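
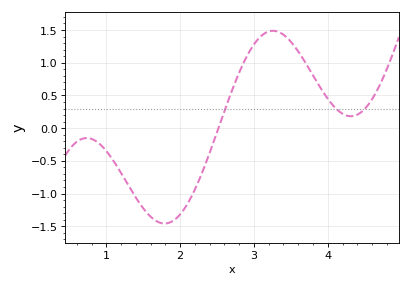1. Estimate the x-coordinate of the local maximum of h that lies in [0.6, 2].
0.734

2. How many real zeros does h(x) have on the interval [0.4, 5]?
1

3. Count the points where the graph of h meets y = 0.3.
3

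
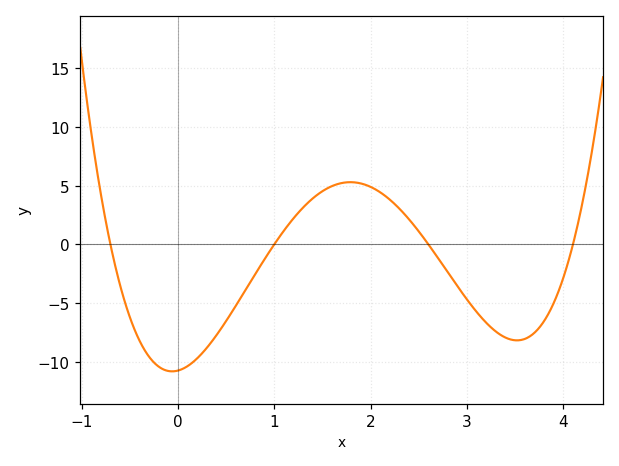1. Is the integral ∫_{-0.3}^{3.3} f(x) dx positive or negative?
negative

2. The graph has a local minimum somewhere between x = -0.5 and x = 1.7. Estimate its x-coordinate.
-0.1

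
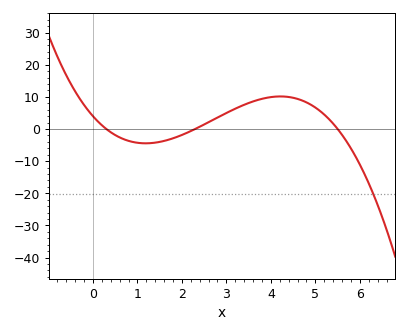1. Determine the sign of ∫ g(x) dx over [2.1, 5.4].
positive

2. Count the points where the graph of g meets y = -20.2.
1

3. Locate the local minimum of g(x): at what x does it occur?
1.2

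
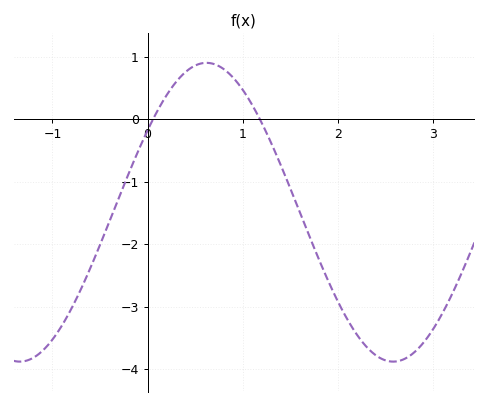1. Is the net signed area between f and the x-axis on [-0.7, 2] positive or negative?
negative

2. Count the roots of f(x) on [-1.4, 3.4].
2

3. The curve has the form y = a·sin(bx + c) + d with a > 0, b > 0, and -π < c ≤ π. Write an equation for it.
y = 2.39sin(1.6x + 0.58) - 1.49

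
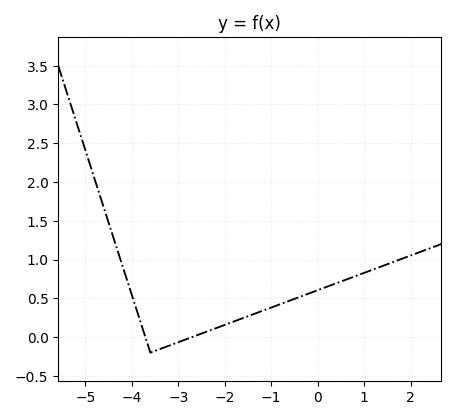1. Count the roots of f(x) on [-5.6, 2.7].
2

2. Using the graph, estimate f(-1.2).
0.337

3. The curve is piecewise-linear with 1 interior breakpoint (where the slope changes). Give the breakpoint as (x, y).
(-3.6, -0.2)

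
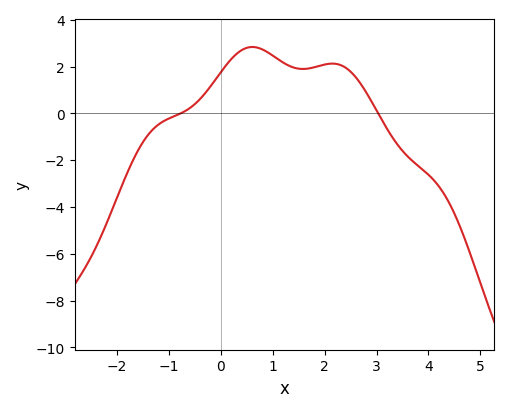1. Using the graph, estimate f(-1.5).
-1.23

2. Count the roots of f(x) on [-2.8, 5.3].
2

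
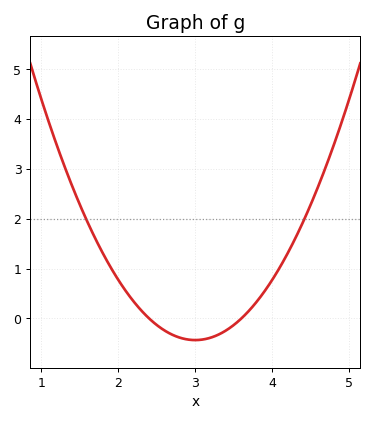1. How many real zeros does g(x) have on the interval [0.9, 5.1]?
2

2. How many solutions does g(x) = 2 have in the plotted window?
2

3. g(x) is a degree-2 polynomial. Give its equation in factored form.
y = 1.21(x - 2.4)(x - 3.6)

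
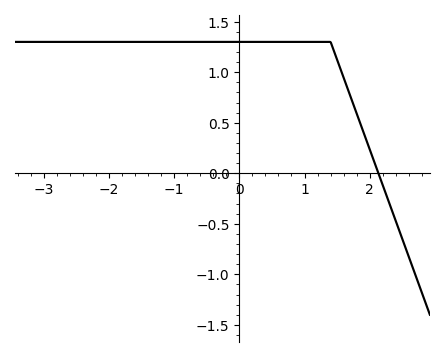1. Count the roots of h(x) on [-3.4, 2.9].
1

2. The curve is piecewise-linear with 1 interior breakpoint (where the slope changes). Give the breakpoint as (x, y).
(1.4, 1.3)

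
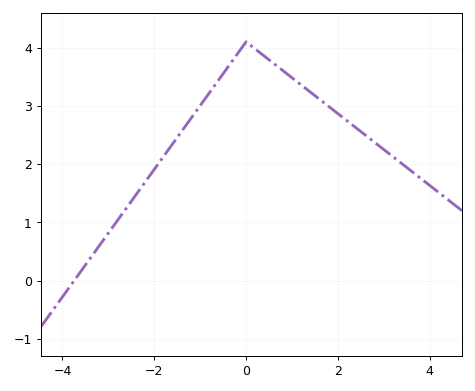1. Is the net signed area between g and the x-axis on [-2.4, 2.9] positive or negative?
positive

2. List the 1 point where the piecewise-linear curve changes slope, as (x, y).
(0, 4.1)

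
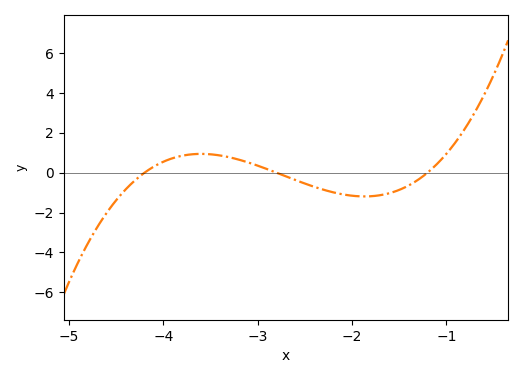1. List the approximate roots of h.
-4.2, -2.8, -1.2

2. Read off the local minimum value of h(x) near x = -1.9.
-1.2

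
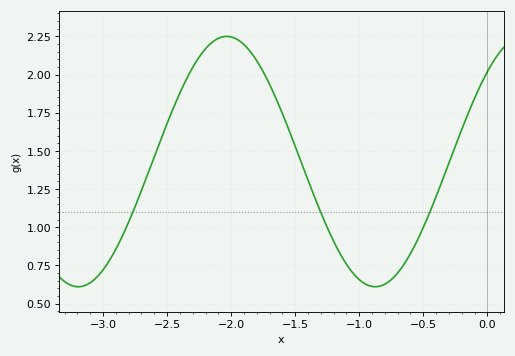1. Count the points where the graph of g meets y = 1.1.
3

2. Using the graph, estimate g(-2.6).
1.46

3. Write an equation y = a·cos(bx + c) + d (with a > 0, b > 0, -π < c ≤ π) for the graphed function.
y = 0.82cos(2.71x - 0.77) + 1.43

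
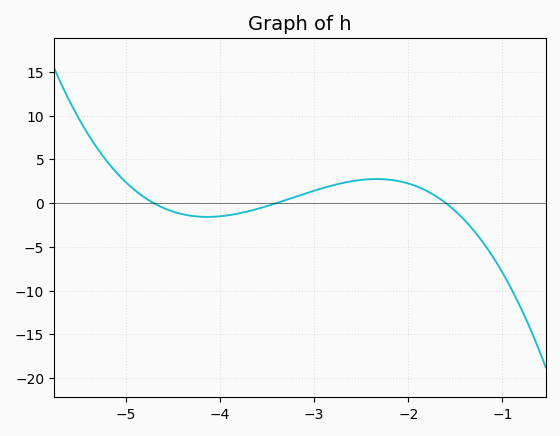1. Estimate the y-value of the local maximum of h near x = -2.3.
3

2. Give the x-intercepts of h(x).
-4.7, -3.4, -1.6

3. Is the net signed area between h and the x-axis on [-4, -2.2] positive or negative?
positive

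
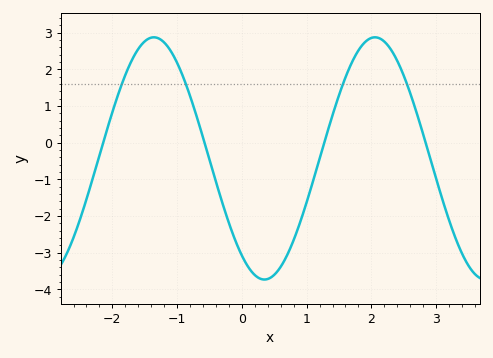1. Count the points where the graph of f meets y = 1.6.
4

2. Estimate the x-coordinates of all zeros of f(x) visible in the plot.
-2.14, -0.577, 1.27, 2.84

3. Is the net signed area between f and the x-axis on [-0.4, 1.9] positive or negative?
negative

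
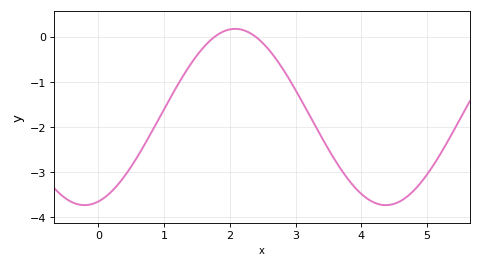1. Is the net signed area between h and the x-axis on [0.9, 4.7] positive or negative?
negative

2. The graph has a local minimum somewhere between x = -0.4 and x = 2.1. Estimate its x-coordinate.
-0.211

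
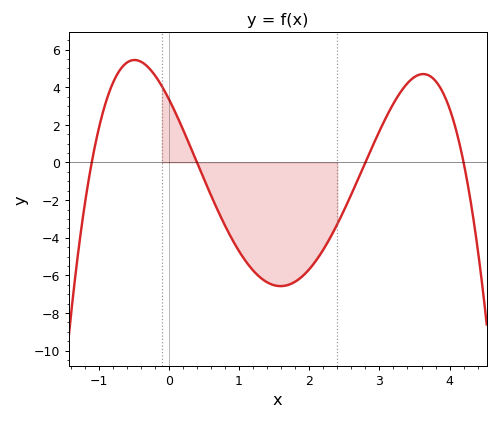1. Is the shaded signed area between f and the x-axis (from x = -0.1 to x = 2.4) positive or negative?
negative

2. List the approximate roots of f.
-1.1, 0.4, 2.8, 4.2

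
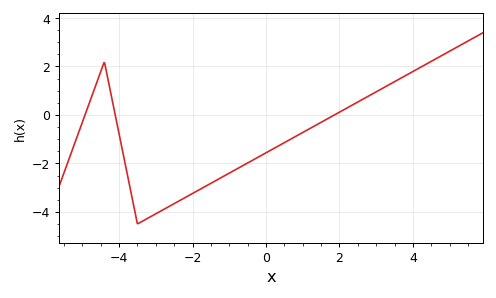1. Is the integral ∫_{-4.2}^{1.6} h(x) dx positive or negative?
negative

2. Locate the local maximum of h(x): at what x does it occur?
-4.4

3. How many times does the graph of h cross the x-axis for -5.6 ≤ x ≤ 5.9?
3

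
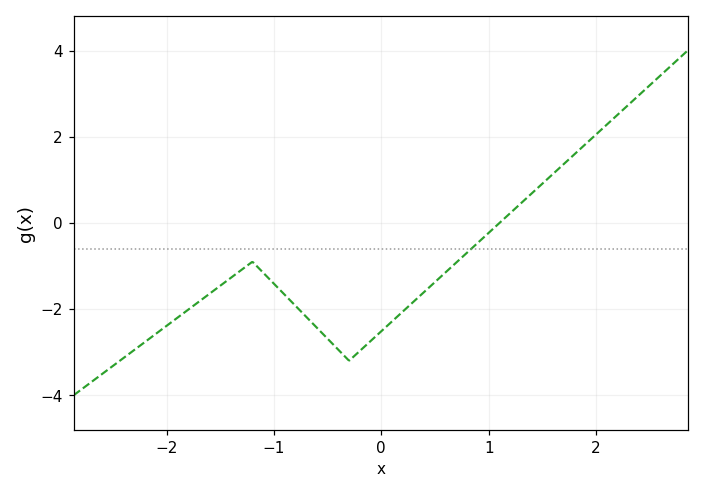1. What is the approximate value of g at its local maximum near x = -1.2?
-0.902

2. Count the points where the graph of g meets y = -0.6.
1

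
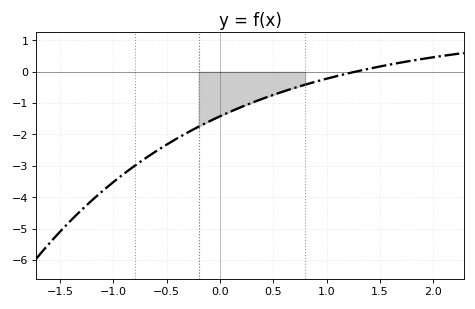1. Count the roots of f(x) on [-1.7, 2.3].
1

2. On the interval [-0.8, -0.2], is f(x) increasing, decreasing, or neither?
increasing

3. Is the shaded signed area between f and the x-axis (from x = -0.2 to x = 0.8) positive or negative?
negative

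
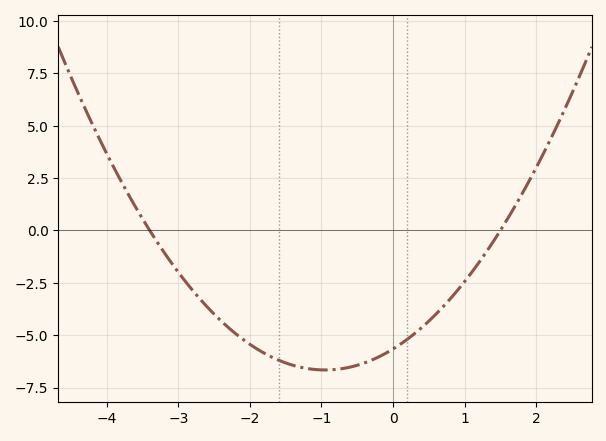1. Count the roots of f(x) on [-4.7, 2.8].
2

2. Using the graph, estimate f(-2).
-5.44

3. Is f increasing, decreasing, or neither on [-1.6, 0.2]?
neither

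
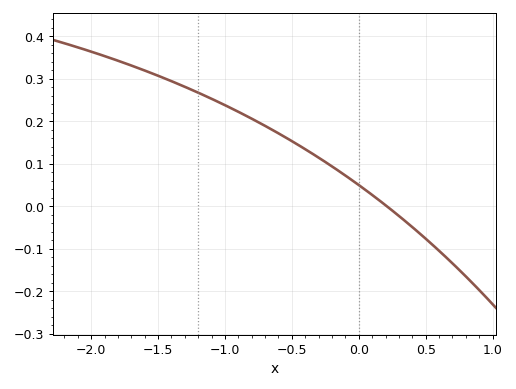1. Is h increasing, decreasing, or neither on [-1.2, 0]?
decreasing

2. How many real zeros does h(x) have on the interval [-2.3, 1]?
1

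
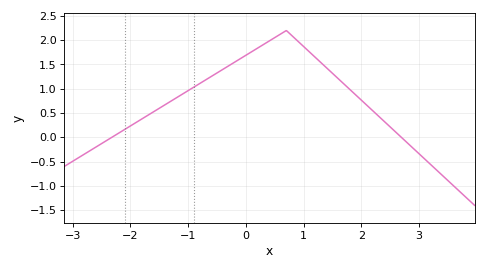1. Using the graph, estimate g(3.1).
-0.45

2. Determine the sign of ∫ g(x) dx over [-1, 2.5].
positive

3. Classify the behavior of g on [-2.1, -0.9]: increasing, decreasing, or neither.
increasing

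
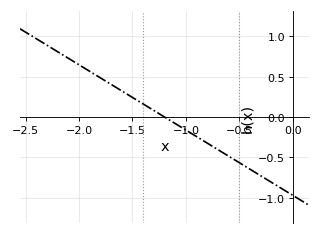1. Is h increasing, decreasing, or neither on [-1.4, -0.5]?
decreasing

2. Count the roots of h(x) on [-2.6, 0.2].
1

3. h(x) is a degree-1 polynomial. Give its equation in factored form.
y = -0.81(x + 1.2)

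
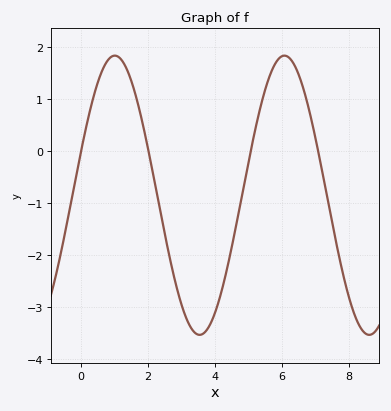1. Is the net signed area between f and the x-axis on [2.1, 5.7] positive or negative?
negative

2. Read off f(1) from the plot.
1.8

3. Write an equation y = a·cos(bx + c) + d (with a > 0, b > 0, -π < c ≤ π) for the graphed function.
y = 2.69cos(1.2x - 1.3) - 0.85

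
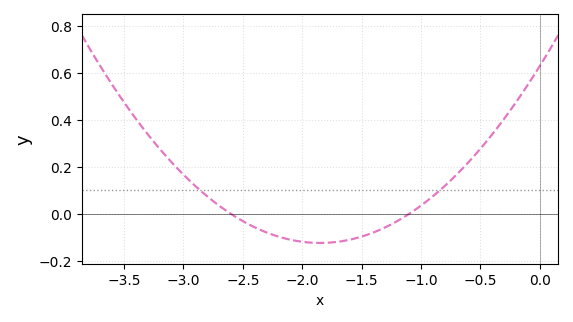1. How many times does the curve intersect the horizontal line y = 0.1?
2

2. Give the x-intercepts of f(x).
-2.6, -1.1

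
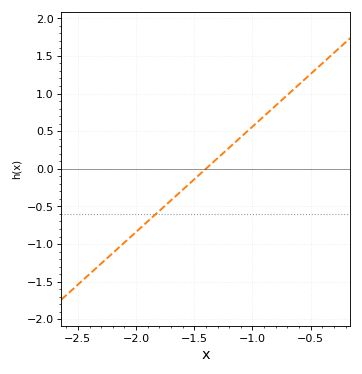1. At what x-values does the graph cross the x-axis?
-1.4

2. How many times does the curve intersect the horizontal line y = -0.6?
1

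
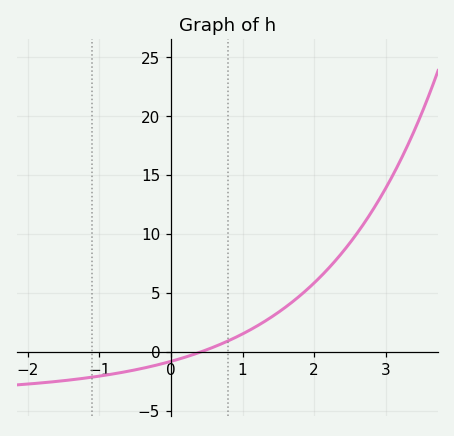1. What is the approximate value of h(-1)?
-2.08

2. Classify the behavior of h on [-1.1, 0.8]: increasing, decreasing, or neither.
increasing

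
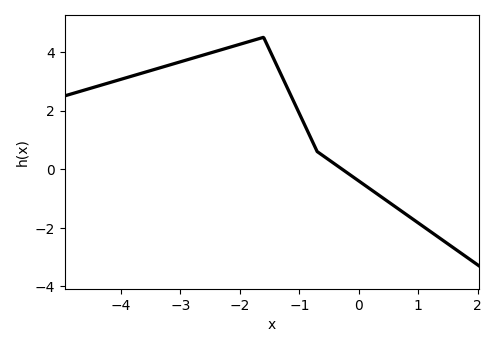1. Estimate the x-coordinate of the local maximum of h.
-1.6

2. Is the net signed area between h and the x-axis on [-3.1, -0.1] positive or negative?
positive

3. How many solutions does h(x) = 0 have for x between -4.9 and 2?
1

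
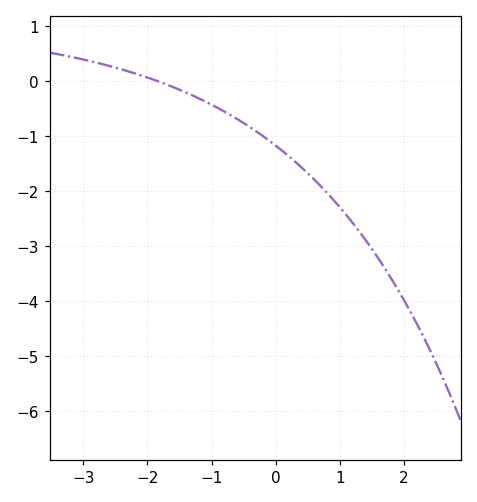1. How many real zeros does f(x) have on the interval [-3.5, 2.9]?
1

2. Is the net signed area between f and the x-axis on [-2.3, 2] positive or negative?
negative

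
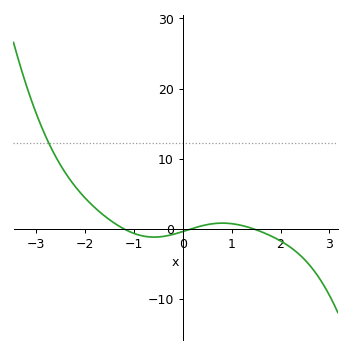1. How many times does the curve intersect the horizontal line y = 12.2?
1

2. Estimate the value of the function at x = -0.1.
-0.571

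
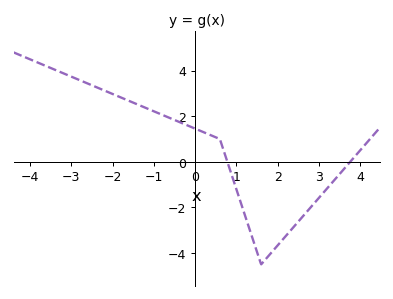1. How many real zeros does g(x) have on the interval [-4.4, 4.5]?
2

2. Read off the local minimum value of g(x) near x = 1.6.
-4.5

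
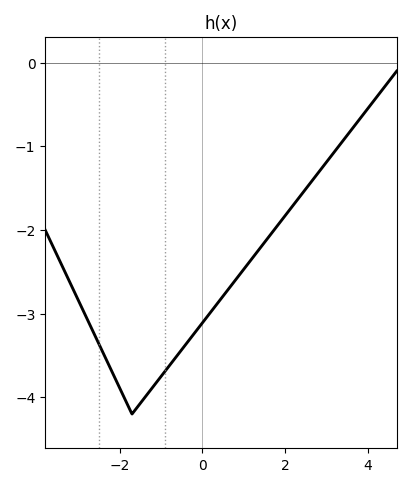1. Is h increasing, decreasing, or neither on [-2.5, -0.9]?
neither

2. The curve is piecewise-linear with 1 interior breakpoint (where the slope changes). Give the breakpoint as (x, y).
(-1.7, -4.2)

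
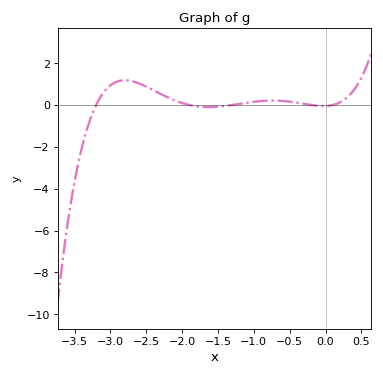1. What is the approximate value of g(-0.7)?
0.2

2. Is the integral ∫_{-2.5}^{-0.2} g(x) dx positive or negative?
positive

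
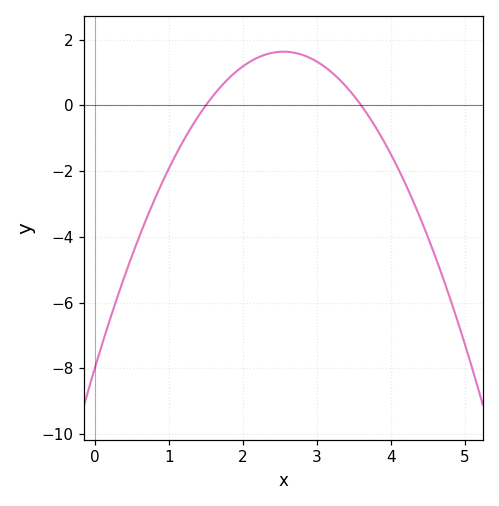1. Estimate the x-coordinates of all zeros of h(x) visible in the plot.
1.5, 3.6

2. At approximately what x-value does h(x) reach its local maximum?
2.5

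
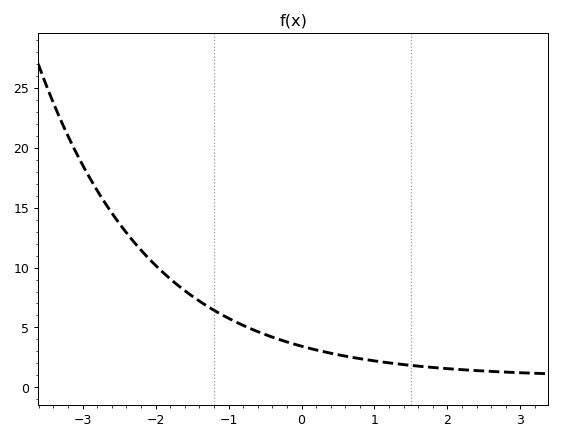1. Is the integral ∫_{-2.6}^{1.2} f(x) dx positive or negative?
positive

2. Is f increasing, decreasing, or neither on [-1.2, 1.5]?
decreasing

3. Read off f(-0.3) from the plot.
4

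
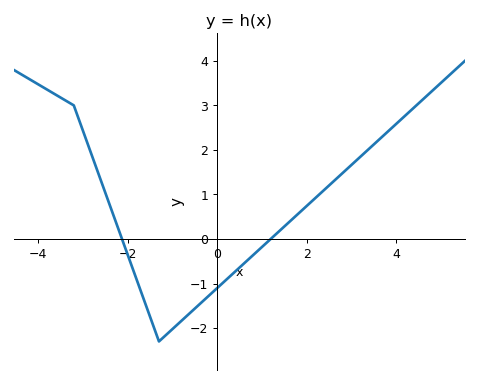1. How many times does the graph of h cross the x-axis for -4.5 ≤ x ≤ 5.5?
2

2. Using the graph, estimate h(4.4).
2.95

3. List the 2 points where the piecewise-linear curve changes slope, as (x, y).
(-3.2, 3); (-1.3, -2.3)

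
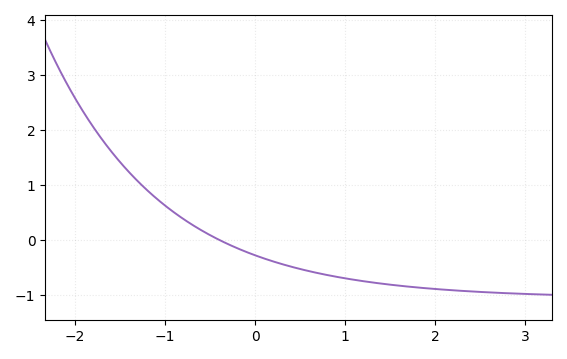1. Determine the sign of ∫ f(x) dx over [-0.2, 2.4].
negative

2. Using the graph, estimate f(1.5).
-0.804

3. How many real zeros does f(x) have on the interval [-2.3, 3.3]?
1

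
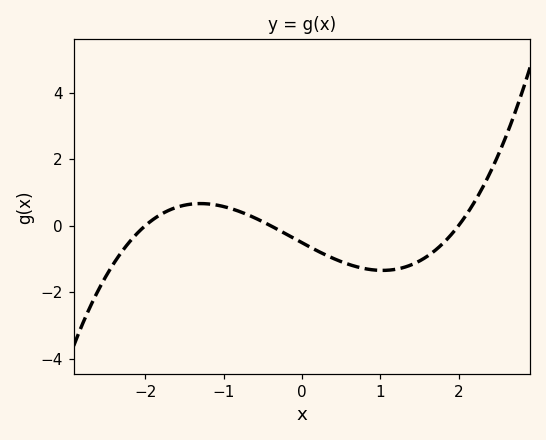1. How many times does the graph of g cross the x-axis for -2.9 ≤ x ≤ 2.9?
3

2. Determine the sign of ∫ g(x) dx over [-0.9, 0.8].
negative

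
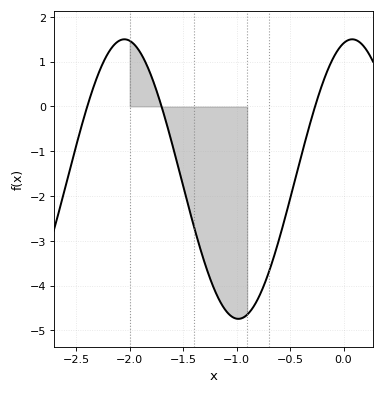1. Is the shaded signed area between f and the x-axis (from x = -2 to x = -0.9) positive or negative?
negative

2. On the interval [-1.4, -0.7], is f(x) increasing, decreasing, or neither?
neither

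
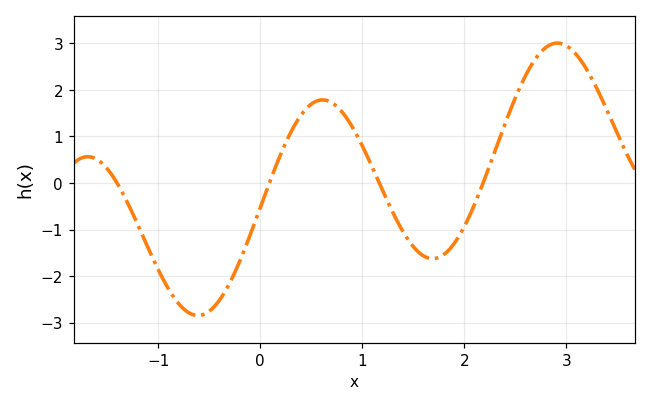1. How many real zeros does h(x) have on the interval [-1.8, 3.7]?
4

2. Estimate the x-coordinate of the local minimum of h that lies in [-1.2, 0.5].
-0.612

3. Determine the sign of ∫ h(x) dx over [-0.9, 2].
negative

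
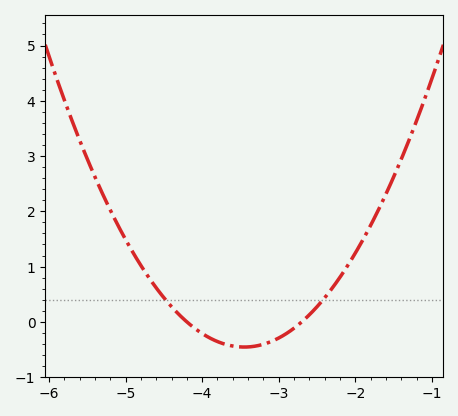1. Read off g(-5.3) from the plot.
2.32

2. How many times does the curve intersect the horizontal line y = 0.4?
2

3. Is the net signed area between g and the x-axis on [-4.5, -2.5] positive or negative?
negative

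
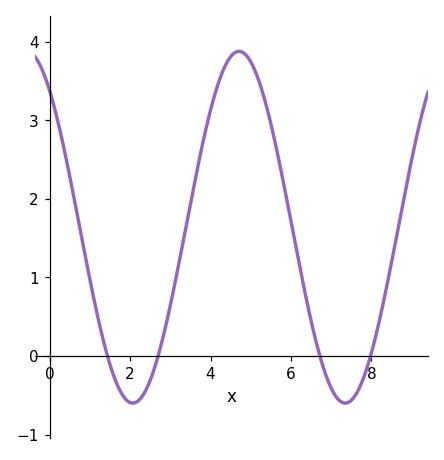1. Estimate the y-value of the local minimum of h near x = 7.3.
-0.6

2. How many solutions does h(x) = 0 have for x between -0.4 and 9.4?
4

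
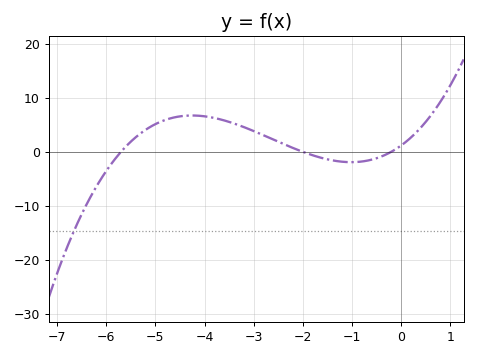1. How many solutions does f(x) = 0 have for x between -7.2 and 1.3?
3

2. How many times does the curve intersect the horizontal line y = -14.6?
1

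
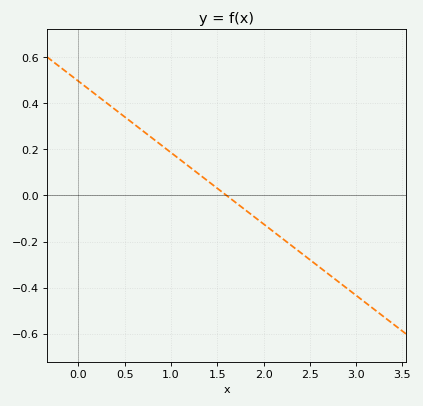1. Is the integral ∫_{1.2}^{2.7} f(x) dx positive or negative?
negative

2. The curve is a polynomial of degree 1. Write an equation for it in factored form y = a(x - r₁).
y = -0.31(x - 1.6)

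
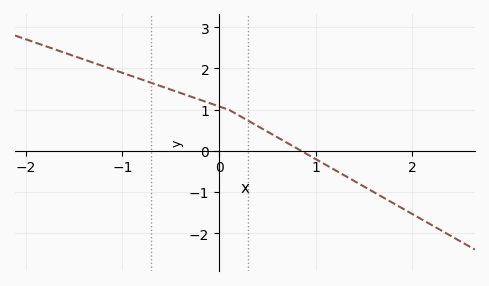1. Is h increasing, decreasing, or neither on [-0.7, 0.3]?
decreasing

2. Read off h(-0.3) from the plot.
1.3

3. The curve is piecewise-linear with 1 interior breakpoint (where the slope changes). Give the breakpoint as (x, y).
(0.1, 1)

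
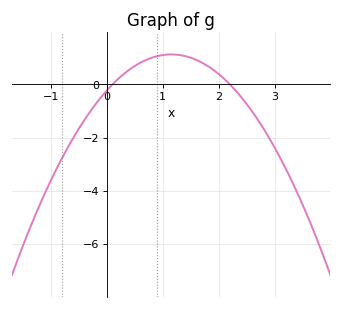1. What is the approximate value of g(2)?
0.388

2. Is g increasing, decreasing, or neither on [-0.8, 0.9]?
increasing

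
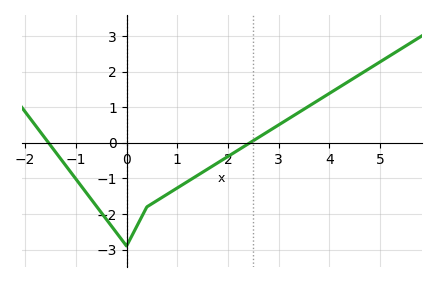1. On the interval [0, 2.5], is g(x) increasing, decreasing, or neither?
increasing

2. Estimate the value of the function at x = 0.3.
-2.1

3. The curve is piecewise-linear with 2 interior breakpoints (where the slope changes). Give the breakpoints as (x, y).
(0, -2.9); (0.4, -1.8)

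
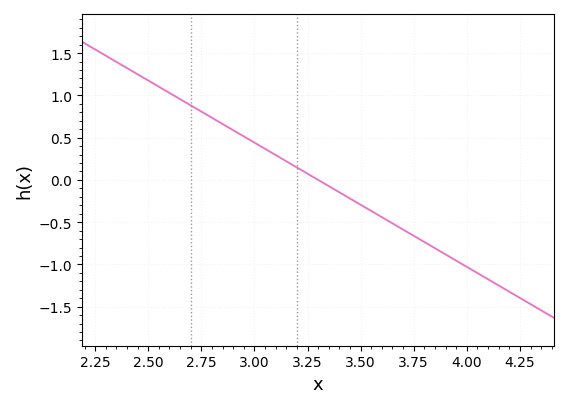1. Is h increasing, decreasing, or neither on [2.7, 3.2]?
decreasing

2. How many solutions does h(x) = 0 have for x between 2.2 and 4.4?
1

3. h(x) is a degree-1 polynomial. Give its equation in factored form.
y = -1.47(x - 3.3)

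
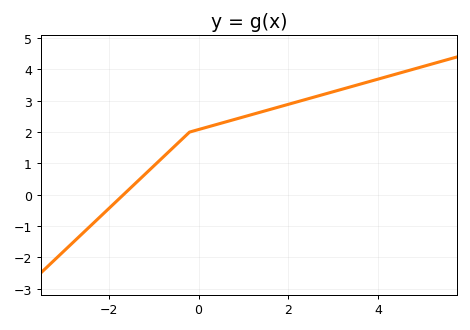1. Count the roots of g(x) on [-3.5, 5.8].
1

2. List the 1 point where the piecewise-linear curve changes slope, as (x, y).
(-0.2, 2)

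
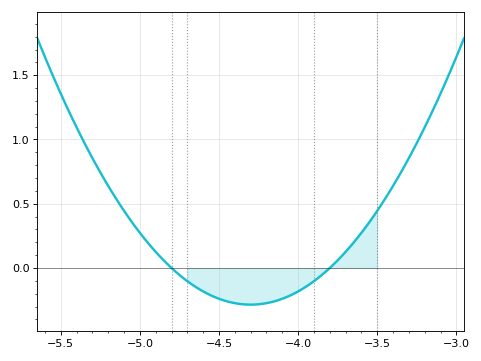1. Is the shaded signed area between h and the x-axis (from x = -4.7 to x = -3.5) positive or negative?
negative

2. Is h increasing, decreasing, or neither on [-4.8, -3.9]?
neither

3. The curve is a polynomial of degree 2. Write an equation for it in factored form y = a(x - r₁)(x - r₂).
y = 1.14(x + 4.8)(x + 3.8)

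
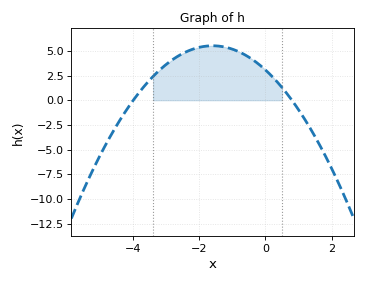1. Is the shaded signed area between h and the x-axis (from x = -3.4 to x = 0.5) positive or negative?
positive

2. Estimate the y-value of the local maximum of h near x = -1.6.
5.5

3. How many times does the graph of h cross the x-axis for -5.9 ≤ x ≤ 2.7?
2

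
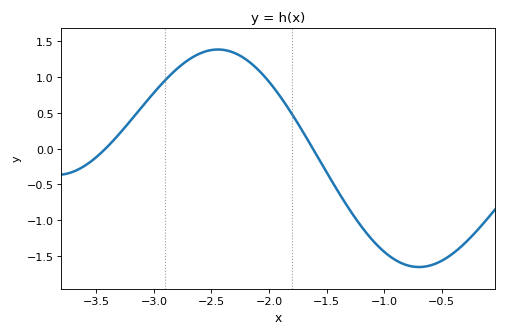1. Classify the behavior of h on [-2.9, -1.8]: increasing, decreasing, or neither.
neither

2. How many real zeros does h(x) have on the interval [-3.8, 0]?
2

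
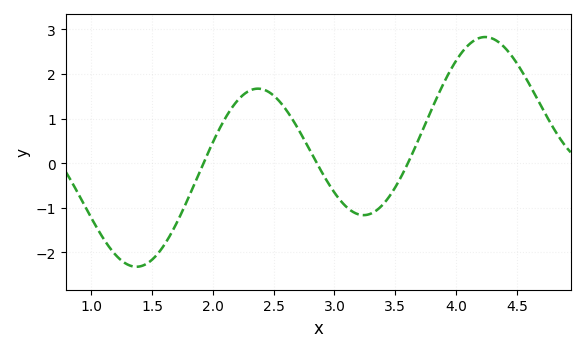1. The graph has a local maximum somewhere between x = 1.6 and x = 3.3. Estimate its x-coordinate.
2.4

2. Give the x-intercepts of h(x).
1.9, 2.9, 3.6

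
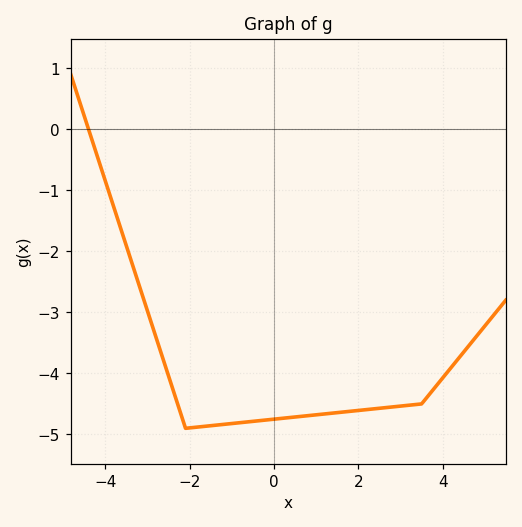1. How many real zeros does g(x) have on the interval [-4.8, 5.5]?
1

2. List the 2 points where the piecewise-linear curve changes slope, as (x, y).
(-2.1, -4.9); (3.5, -4.5)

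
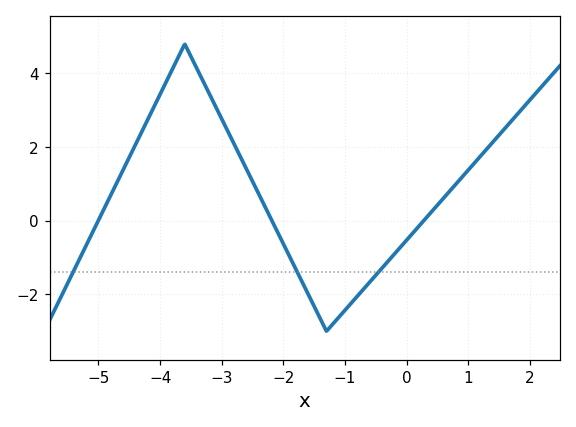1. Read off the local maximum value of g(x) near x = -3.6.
4.8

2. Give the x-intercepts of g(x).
-5, -2.18, 0.277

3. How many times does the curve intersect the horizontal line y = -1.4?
3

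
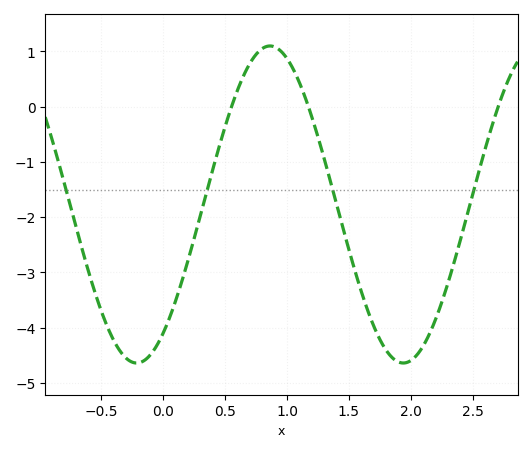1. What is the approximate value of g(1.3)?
-0.9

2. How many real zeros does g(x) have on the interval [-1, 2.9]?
3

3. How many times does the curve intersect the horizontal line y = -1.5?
4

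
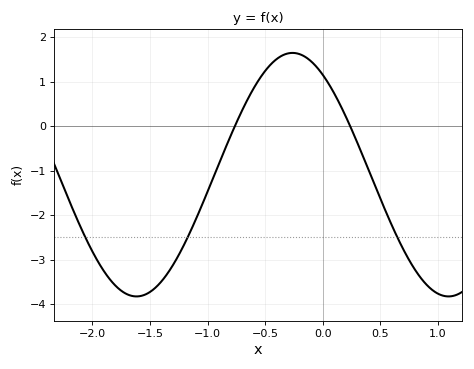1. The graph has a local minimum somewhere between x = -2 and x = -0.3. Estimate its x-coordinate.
-1.62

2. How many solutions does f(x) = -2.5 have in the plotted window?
3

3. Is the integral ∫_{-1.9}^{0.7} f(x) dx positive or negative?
negative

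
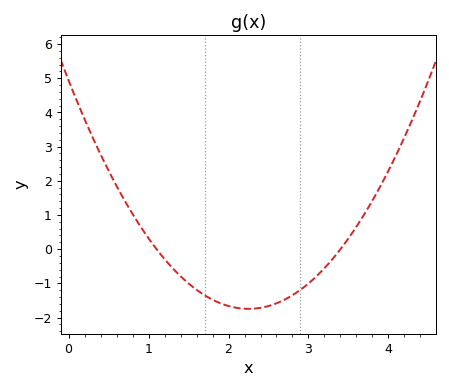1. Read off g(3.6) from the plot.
0.7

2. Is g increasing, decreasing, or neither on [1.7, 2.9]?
neither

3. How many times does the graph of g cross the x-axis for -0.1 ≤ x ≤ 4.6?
2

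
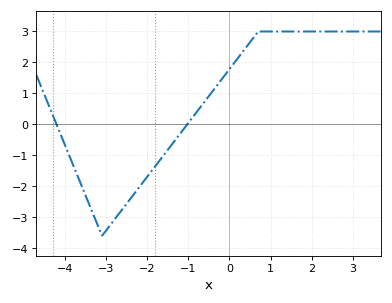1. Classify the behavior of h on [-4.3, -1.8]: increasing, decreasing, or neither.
neither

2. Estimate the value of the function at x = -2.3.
-2.2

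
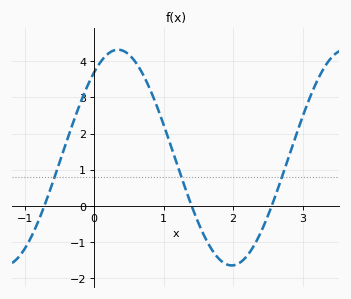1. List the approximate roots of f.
-0.7, 1.4, 2.6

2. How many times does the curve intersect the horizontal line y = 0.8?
3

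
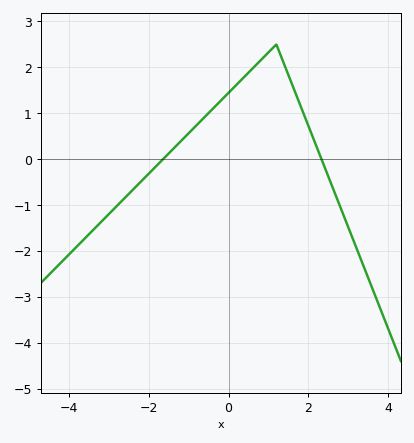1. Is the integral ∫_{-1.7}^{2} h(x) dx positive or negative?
positive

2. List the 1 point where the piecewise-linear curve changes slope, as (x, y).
(1.2, 2.5)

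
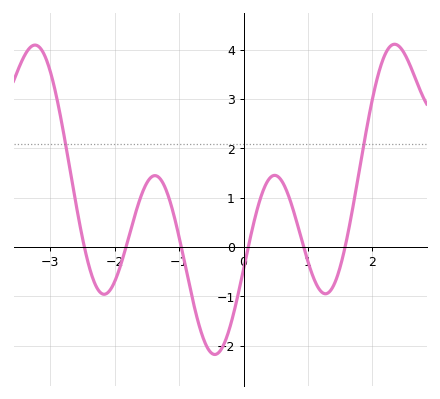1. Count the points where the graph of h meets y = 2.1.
2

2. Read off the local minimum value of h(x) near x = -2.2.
-1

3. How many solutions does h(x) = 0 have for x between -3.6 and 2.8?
6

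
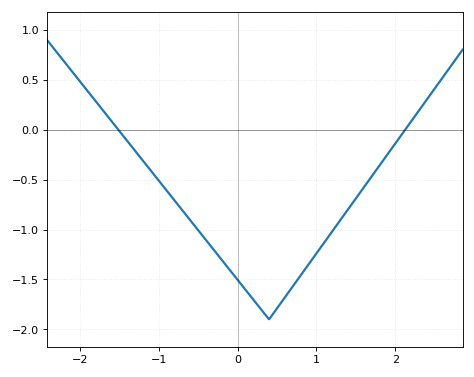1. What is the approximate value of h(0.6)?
-1.7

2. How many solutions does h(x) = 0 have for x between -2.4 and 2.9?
2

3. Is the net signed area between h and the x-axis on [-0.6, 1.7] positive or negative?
negative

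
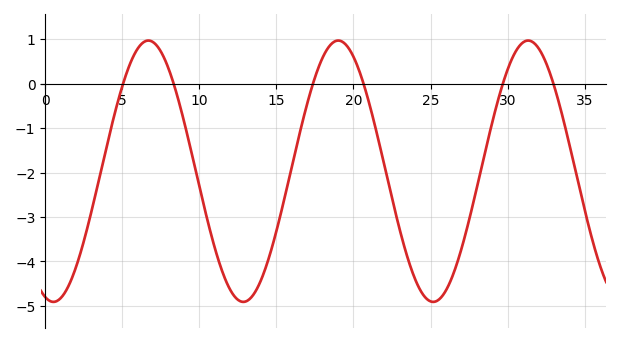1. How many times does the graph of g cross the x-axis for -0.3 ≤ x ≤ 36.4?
6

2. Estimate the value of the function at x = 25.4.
-4.9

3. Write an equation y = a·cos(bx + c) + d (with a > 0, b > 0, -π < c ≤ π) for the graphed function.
y = 2.94cos(0.51x + 2.9) - 1.97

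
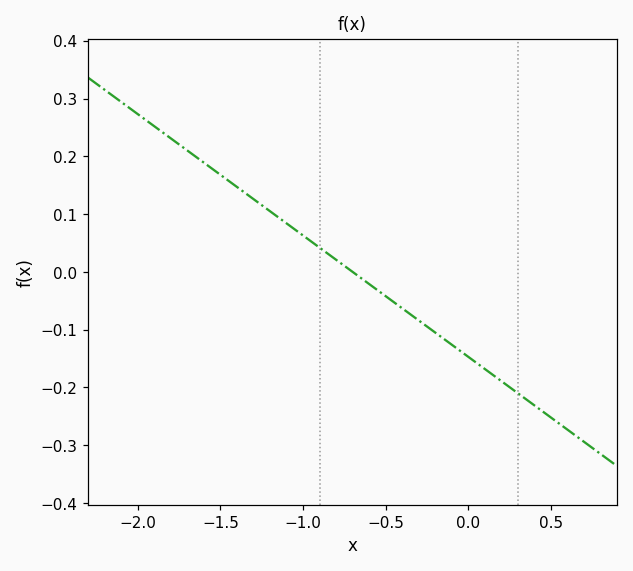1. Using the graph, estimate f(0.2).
-0.189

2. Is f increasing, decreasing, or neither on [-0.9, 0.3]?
decreasing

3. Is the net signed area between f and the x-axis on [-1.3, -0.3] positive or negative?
positive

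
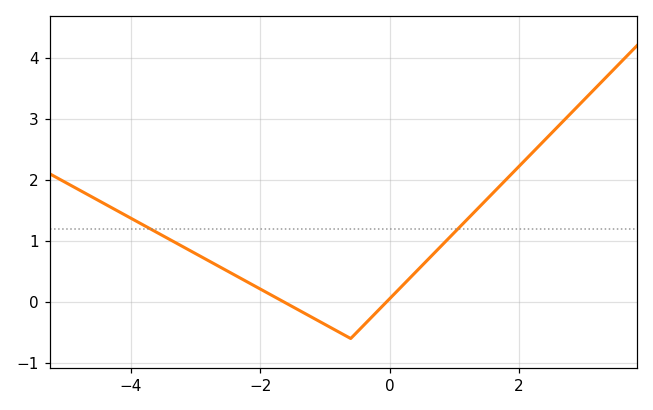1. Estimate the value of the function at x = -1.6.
-0.02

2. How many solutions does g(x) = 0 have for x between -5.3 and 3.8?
2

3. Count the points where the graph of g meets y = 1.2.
2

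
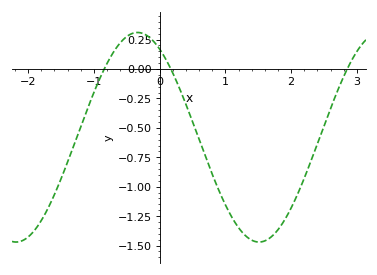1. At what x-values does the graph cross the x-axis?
-0.842, 0.171, 2.85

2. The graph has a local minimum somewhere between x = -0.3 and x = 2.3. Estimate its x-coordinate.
1.51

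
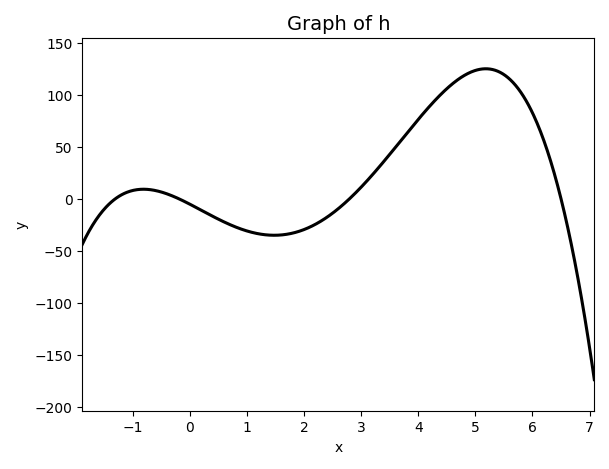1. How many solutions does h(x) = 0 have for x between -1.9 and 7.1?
4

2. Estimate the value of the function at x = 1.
-30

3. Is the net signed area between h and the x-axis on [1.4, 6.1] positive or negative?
positive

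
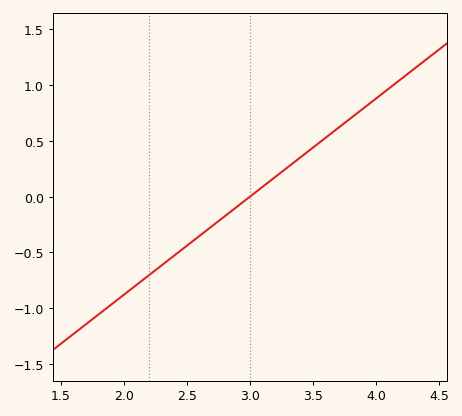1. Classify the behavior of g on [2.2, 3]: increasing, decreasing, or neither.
increasing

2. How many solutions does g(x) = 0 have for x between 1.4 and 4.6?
1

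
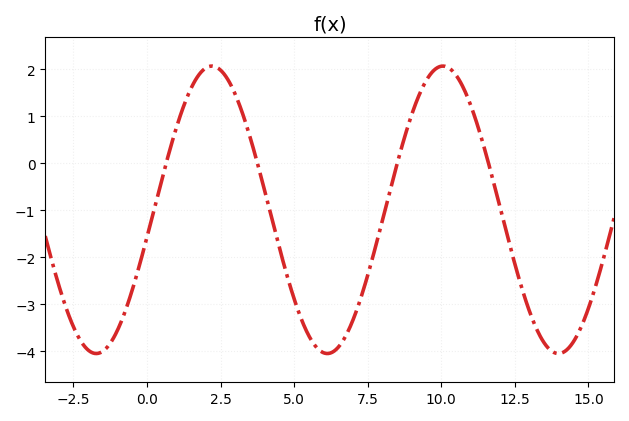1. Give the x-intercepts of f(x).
0.5, 4, 8.5, 11.5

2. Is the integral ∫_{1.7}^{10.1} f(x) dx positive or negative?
negative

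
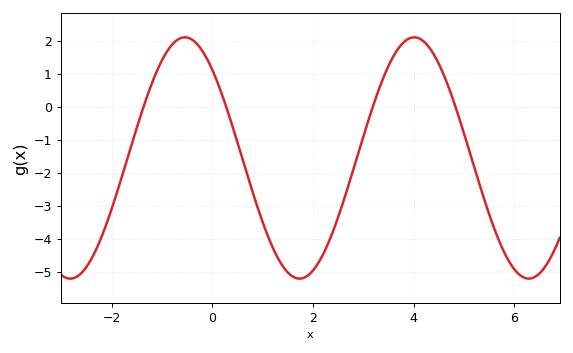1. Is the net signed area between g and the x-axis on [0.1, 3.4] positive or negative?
negative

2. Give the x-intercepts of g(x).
-1.4, 0.2, 3.2, 4.8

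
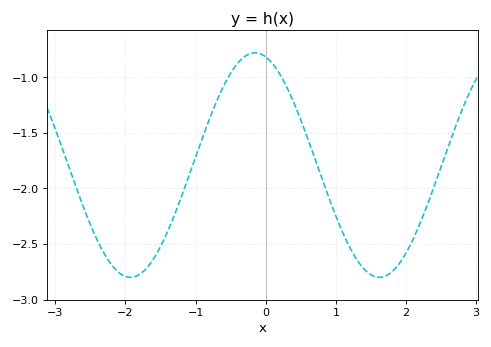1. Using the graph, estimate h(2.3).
-2.15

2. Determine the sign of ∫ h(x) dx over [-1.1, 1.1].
negative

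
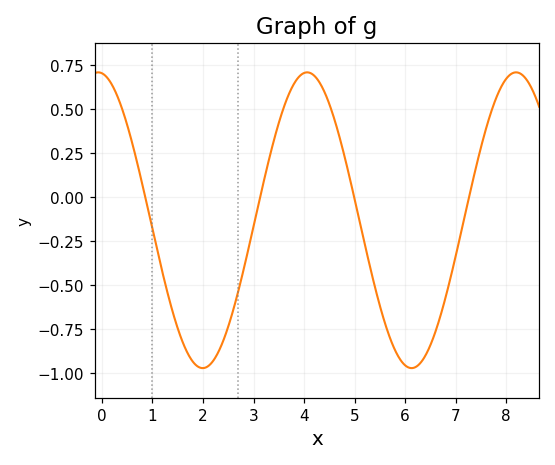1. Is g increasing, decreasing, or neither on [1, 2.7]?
neither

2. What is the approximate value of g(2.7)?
-0.531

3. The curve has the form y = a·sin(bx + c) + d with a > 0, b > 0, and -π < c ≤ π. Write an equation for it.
y = 0.84sin(1.52x + 1.68) - 0.13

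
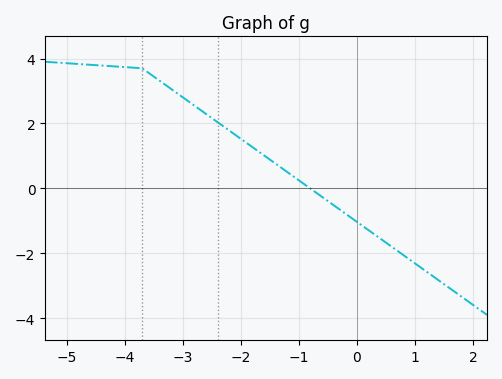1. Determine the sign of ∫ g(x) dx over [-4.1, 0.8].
positive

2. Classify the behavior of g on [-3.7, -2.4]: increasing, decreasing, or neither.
decreasing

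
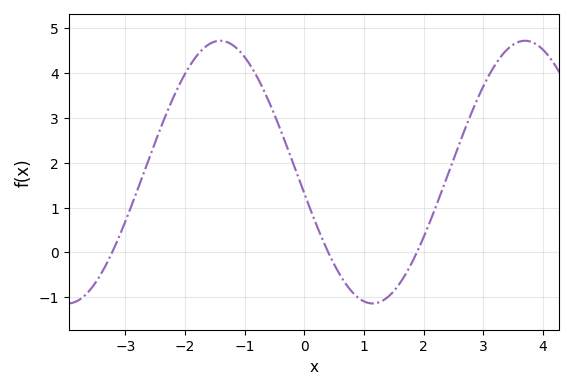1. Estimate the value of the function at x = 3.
3.7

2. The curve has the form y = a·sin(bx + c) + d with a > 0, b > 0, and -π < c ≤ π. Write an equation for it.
y = 2.93sin(1.2x - 3) + 1.79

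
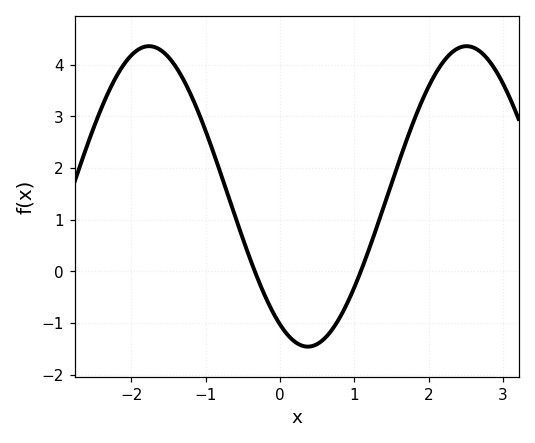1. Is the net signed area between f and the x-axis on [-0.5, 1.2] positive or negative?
negative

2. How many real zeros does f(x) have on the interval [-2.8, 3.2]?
2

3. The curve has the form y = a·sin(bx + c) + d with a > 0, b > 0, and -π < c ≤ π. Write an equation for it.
y = 2.91sin(1.5x - 2.1) + 1.45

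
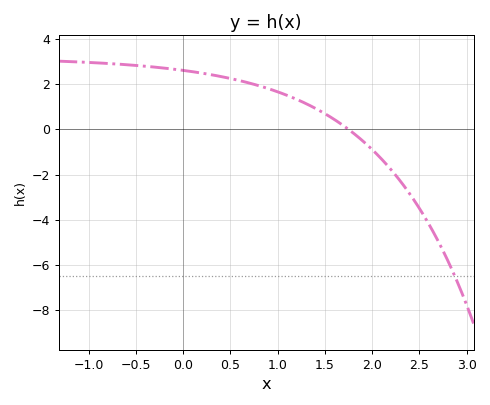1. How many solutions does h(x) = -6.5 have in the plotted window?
1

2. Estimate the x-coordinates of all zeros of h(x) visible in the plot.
1.7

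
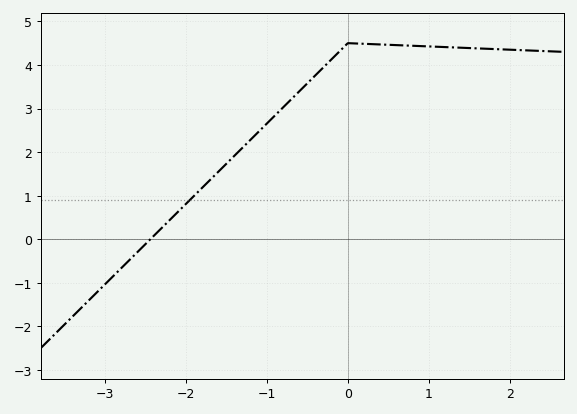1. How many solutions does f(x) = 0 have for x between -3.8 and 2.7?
1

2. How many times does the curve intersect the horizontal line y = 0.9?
1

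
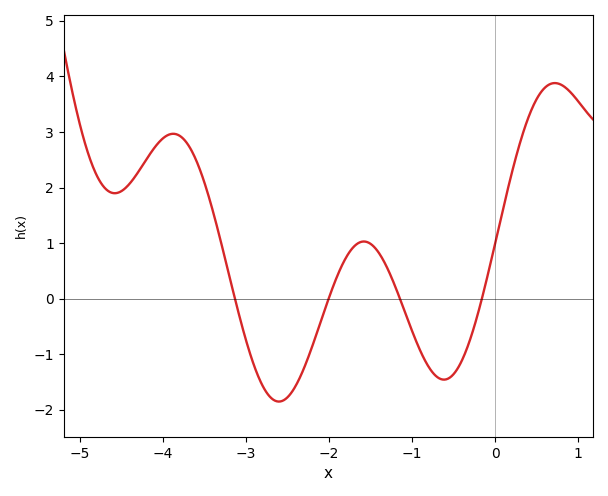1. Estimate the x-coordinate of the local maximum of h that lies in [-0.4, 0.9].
0.7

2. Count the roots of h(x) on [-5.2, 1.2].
4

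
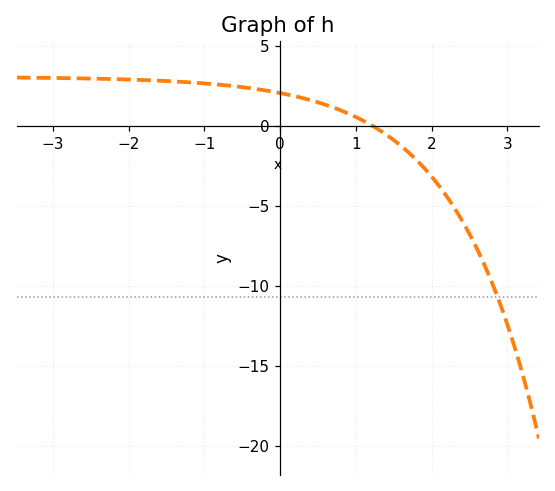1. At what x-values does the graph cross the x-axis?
1.22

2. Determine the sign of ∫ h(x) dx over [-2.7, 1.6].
positive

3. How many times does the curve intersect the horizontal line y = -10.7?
1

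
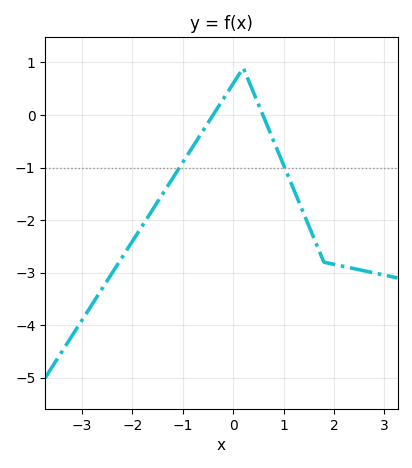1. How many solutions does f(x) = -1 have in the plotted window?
2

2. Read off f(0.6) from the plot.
0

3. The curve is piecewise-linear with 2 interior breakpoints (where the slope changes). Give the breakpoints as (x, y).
(0.2, 0.9); (1.8, -2.8)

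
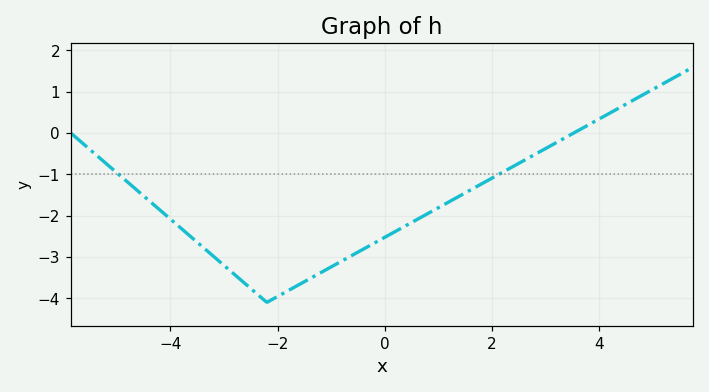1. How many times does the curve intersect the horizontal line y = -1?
2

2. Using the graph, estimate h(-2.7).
-3.54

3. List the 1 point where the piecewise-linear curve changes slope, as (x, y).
(-2.2, -4.1)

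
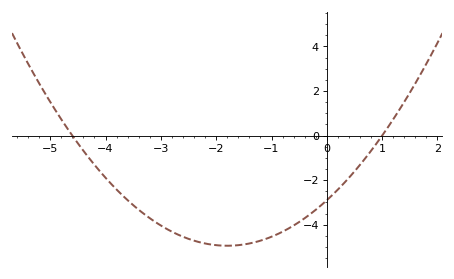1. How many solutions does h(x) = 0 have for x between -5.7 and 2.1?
2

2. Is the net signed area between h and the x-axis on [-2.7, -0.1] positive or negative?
negative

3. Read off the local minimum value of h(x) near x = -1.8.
-5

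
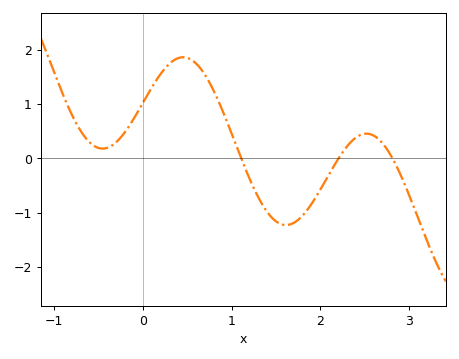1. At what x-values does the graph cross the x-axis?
1.11, 2.21, 2.81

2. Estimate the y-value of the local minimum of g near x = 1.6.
-1.23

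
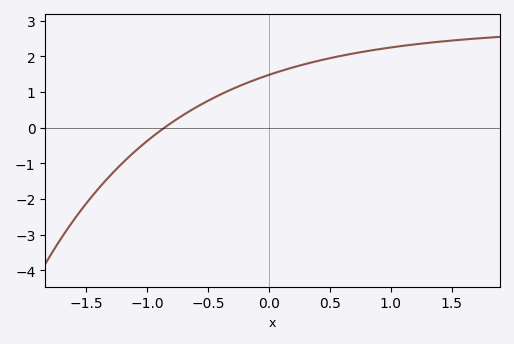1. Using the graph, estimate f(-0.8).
0.141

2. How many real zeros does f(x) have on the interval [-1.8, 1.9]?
1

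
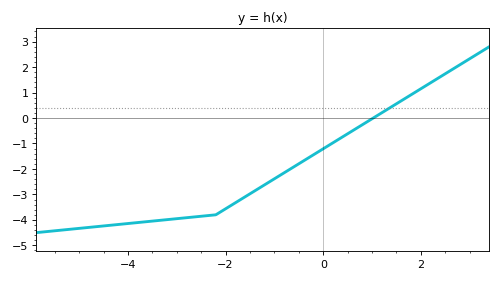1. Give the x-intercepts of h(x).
1.02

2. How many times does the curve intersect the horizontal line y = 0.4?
1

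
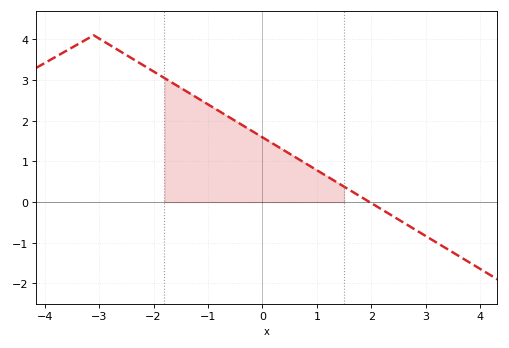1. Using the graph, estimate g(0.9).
0.865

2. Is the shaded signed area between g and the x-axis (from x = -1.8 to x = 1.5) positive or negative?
positive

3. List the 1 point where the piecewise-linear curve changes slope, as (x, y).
(-3.1, 4.1)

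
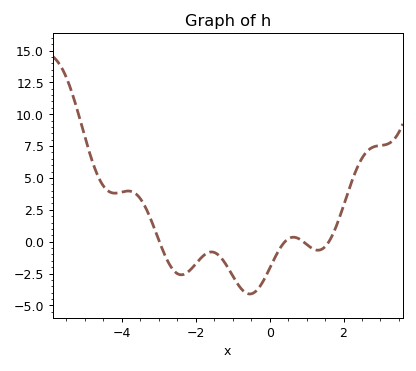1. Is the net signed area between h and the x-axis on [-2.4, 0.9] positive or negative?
negative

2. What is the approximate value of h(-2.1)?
-2.07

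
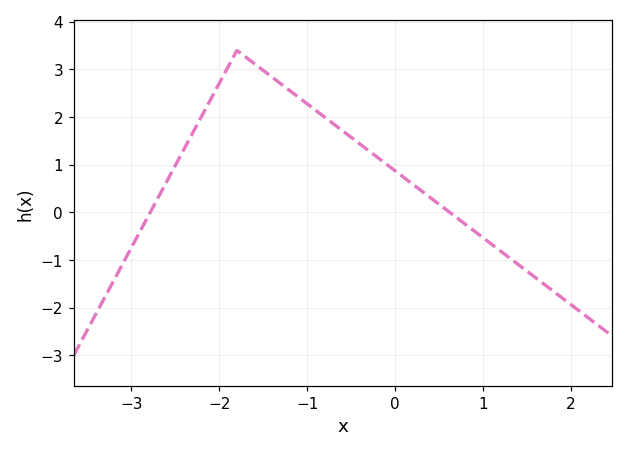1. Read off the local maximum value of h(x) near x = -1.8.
3.4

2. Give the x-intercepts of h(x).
-2.79, 0.622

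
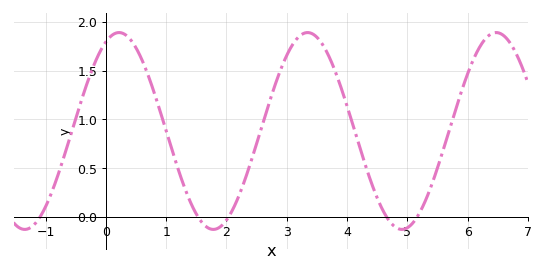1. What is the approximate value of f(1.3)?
0.3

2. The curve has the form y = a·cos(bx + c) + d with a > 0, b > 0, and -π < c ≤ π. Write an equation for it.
y = 1.01cos(2x - 0.44) + 0.88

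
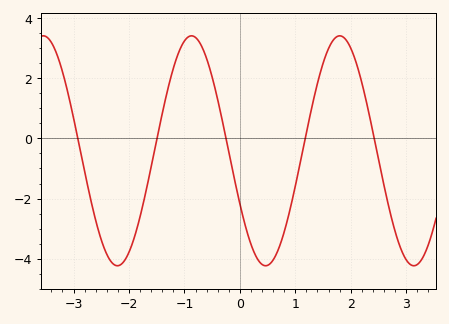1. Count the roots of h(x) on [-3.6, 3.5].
5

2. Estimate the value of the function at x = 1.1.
-0.8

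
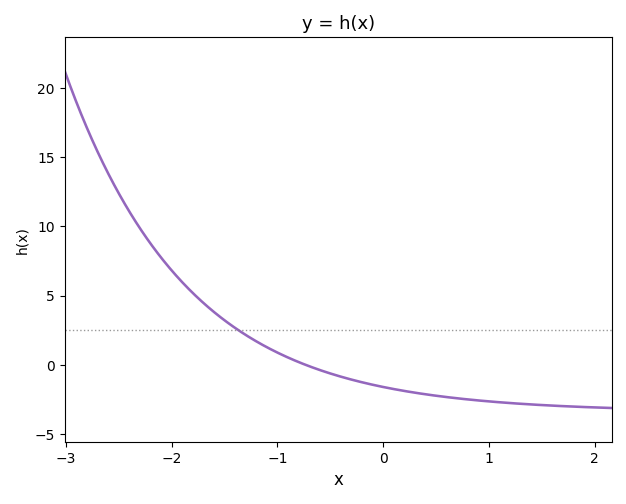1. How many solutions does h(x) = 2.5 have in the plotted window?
1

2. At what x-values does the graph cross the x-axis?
-0.731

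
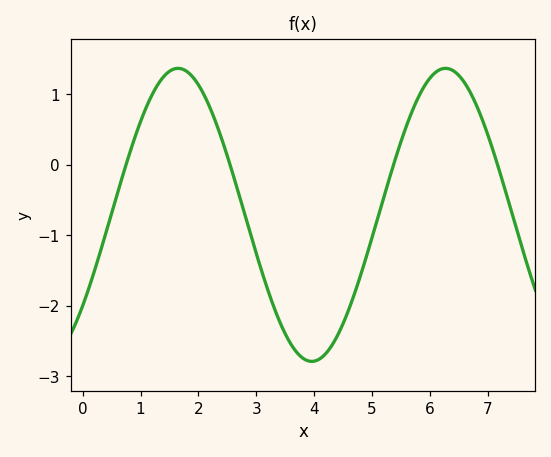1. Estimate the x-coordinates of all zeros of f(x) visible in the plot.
0.8, 2.6, 5.4, 7.2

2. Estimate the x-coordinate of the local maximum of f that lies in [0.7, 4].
1.6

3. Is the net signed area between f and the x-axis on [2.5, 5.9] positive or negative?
negative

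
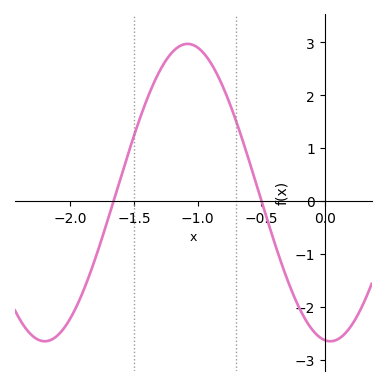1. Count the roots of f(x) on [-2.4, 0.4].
2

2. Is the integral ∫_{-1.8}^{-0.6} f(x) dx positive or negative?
positive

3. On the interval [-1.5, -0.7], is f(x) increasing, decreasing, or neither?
neither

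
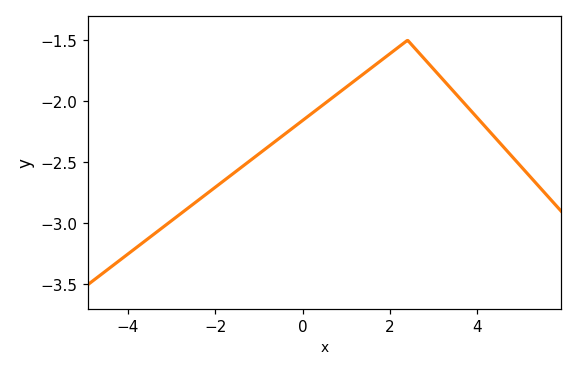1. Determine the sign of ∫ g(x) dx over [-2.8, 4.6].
negative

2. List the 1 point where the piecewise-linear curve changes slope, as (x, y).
(2.4, -1.5)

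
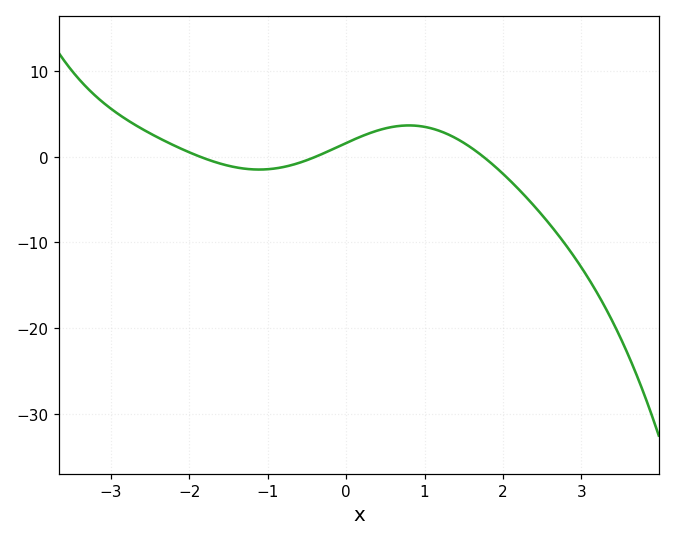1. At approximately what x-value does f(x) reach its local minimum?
-1.11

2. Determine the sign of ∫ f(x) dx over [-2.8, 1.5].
positive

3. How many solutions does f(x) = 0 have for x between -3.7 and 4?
3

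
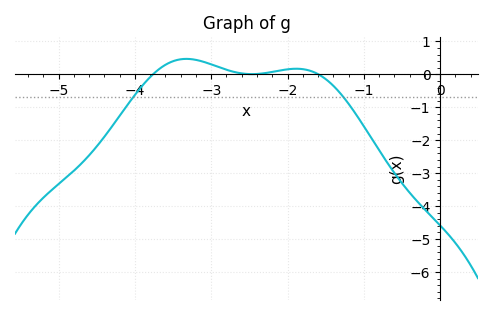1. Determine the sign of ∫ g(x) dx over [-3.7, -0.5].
negative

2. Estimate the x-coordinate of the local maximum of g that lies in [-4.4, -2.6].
-3.3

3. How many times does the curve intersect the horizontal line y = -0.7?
2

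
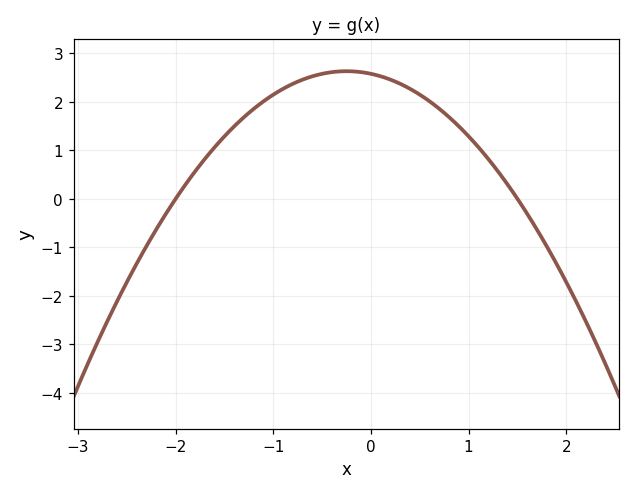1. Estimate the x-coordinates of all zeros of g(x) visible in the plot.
-2, 1.5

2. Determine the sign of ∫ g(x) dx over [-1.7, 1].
positive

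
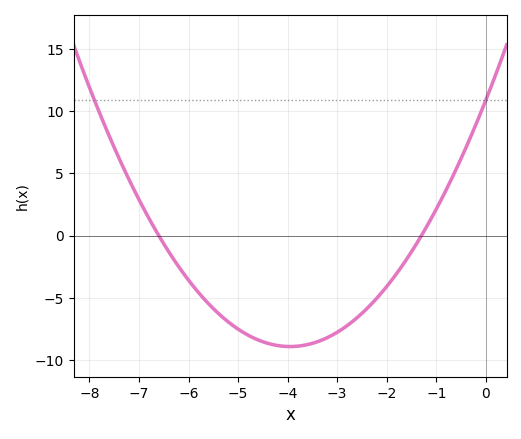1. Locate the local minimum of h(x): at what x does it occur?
-4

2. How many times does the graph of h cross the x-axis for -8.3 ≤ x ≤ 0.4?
2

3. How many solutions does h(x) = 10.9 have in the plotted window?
2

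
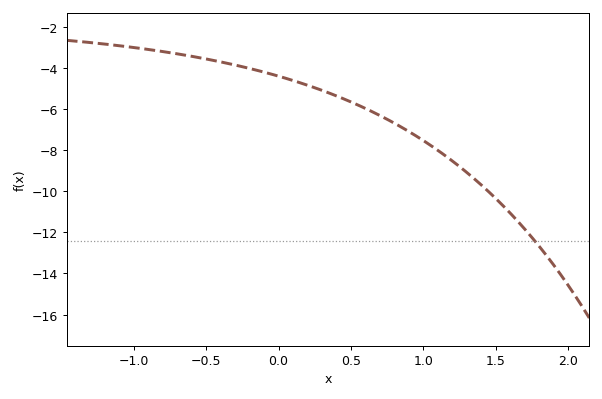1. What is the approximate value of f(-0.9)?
-3.2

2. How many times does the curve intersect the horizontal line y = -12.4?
1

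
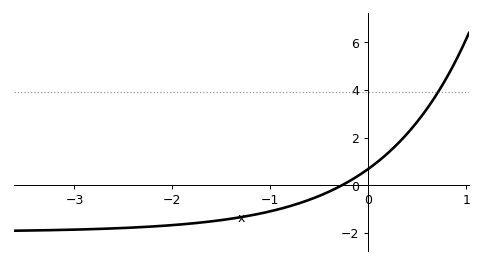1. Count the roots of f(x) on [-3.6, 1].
1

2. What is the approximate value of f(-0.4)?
-0.2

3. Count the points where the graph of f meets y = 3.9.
1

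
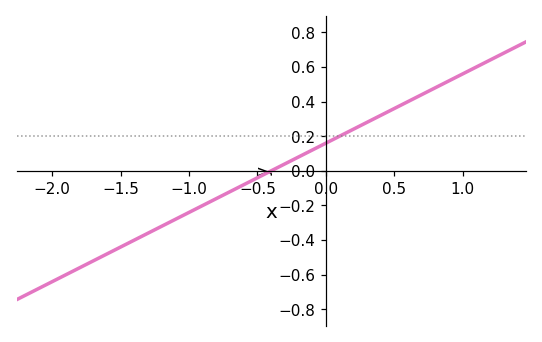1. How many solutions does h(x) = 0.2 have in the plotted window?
1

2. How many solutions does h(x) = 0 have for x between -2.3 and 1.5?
1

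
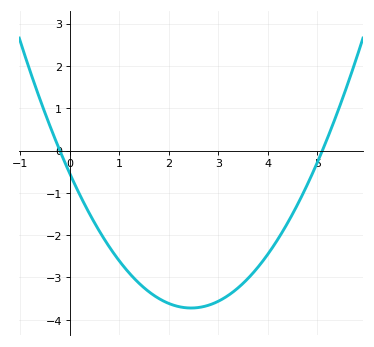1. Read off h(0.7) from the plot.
-2.1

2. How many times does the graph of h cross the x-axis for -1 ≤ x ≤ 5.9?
2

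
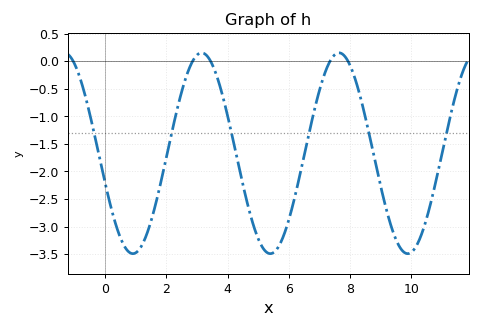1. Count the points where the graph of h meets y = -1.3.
6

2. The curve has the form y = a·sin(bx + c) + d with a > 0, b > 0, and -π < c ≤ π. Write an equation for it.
y = 1.82sin(1.4x - 2.84) - 1.67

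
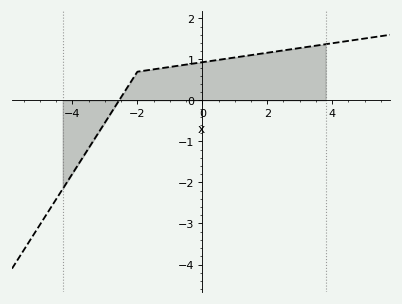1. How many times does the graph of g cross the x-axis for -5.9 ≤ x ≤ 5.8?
1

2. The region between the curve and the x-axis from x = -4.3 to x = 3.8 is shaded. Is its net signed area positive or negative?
positive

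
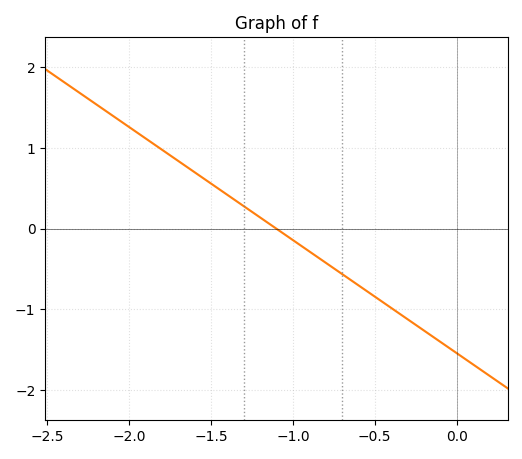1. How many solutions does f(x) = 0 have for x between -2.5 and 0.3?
1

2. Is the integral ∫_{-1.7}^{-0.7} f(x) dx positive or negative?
positive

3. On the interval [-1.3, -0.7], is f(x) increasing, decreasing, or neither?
decreasing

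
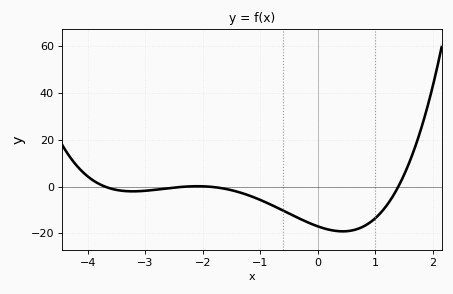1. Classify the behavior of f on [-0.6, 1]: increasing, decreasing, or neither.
neither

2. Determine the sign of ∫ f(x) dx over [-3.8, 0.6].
negative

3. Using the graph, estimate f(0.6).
-18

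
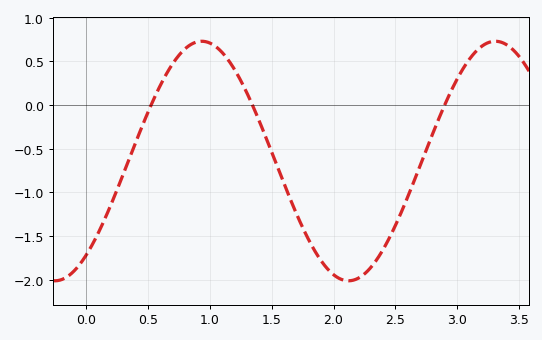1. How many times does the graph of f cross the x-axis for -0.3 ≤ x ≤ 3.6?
3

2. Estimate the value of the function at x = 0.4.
-0.434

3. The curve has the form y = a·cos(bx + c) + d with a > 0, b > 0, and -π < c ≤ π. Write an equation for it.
y = 1.37cos(2.65x - 2.48) - 0.64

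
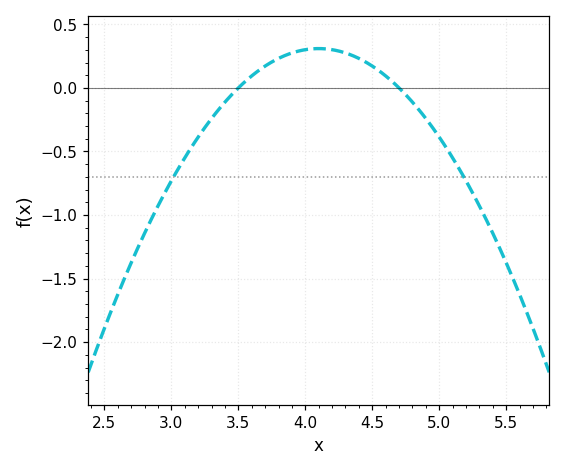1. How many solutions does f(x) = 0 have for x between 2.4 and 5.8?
2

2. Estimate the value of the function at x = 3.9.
0.3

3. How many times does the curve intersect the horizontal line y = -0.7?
2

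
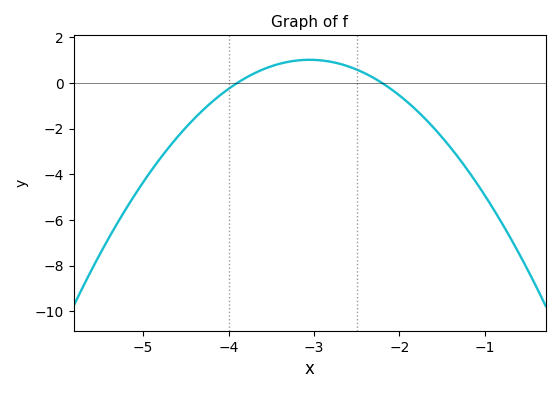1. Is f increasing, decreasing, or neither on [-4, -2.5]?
neither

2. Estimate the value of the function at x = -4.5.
-1.95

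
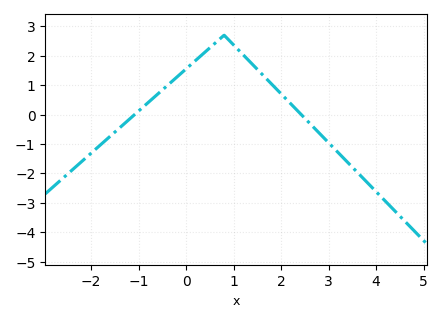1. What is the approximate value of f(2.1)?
0.538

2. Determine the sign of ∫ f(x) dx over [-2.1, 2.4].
positive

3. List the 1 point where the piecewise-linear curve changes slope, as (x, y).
(0.8, 2.7)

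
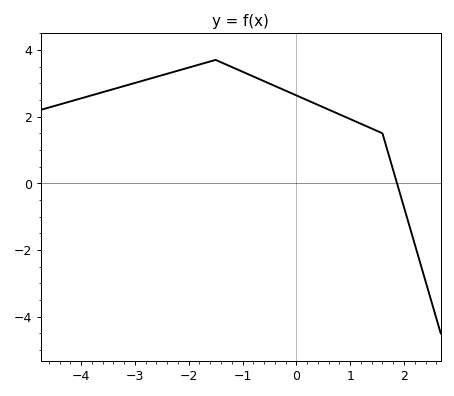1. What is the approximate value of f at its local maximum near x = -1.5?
3.7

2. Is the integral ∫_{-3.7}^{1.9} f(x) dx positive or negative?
positive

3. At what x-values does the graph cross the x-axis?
1.87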